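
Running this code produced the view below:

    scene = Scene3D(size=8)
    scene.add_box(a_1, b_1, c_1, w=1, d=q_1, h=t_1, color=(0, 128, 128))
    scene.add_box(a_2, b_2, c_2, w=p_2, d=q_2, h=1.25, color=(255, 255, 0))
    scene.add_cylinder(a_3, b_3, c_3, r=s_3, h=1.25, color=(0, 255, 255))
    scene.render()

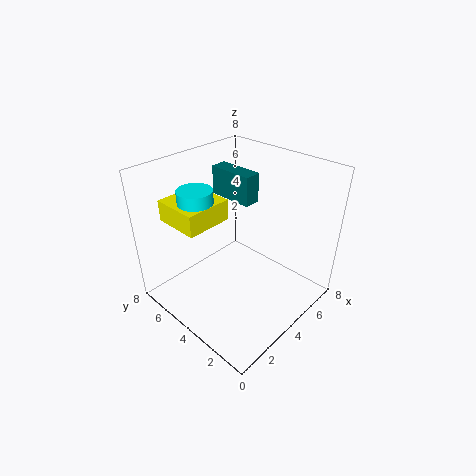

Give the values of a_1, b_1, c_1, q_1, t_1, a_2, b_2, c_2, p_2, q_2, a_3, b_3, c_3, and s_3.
a_1 = 5.25, b_1 = 4.5, c_1 = 5.25, q_1 = 2.75, t_1 = 1.75, a_2 = 1.75, b_2 = 5.25, c_2 = 4.5, p_2 = 2.75, q_2 = 2.75, a_3 = 3, b_3 = 6.25, c_3 = 5.25, s_3 = 1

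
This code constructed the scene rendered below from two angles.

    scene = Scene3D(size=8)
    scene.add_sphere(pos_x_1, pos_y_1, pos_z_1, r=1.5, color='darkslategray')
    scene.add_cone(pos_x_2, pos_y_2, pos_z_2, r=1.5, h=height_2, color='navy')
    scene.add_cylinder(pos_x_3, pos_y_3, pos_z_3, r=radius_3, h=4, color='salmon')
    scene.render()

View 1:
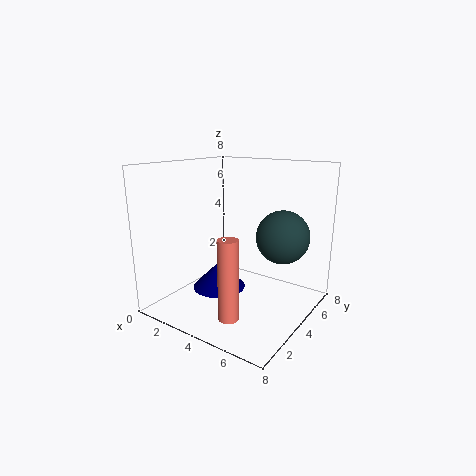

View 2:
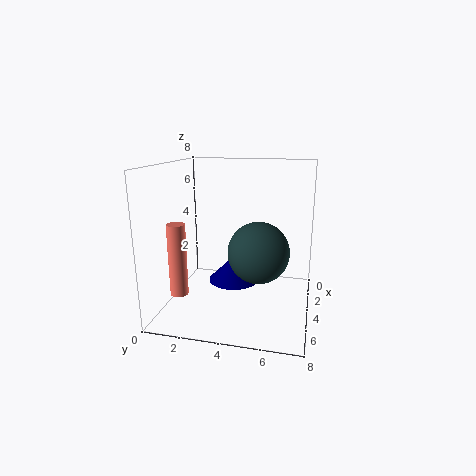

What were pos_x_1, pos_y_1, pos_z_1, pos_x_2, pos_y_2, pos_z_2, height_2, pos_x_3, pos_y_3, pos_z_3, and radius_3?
pos_x_1 = 6; pos_y_1 = 5.5; pos_z_1 = 4; pos_x_2 = 3; pos_y_2 = 3.5; pos_z_2 = 1; height_2 = 1.5; pos_x_3 = 5.5; pos_y_3 = 1; pos_z_3 = 1; radius_3 = 0.5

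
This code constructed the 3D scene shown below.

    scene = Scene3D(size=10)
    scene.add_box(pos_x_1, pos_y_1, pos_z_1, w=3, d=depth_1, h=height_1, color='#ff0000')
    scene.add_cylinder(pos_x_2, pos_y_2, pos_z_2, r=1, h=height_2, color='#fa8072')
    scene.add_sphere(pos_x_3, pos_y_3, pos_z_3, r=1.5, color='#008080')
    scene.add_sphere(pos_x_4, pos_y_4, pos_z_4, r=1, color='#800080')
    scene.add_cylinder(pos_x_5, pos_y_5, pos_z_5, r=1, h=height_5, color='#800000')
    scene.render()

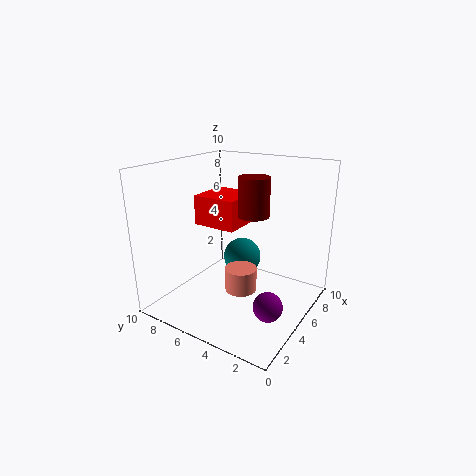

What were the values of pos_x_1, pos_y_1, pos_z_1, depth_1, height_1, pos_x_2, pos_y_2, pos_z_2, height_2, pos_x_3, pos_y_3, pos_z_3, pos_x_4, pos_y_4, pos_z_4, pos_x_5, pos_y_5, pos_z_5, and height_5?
pos_x_1 = 3.5, pos_y_1 = 4.5, pos_z_1 = 6, depth_1 = 3, height_1 = 2, pos_x_2 = 3, pos_y_2 = 3.5, pos_z_2 = 2.5, height_2 = 1.5, pos_x_3 = 8, pos_y_3 = 6.5, pos_z_3 = 2, pos_x_4 = 4, pos_y_4 = 2, pos_z_4 = 1, pos_x_5 = 4.5, pos_y_5 = 3.5, pos_z_5 = 7, height_5 = 2.5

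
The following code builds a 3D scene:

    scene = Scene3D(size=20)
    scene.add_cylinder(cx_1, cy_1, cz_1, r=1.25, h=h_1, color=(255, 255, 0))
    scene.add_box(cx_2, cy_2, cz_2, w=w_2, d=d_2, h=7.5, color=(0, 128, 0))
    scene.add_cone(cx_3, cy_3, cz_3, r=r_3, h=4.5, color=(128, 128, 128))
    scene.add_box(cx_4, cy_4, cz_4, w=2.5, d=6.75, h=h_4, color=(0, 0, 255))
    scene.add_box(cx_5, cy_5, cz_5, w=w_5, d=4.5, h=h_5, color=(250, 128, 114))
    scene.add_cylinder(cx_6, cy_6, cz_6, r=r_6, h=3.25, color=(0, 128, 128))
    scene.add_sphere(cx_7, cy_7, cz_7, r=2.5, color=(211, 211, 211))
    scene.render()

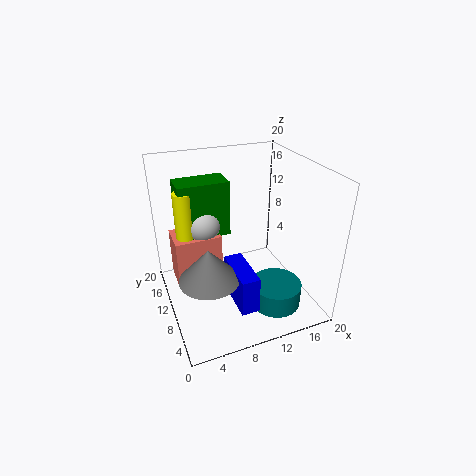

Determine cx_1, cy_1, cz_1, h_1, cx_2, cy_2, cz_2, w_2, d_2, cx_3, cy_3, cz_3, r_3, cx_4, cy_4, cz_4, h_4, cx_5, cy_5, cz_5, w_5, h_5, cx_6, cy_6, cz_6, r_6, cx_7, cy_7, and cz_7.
cx_1 = 3, cy_1 = 11.25, cz_1 = 8.5, h_1 = 8.75, cx_2 = 2.25, cy_2 = 10.25, cz_2 = 10.75, w_2 = 6.75, d_2 = 3.75, cx_3 = 4.75, cy_3 = 7, cz_3 = 6.5, r_3 = 4, cx_4 = 8, cy_4 = 3.5, cz_4 = 2, h_4 = 5.25, cx_5 = 1.25, cy_5 = 9.5, cz_5 = 4, w_5 = 6.25, h_5 = 7, cx_6 = 14, cy_6 = 5.5, cz_6 = 1, r_6 = 3.5, cx_7 = 5.5, cy_7 = 11.75, cz_7 = 12.25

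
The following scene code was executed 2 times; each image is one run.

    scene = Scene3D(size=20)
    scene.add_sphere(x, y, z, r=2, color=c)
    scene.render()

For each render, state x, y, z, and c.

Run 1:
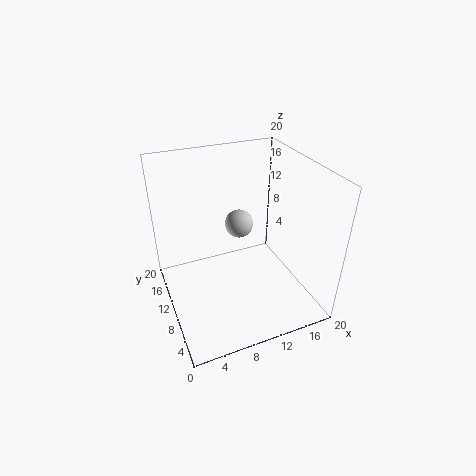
x = 11, y = 12, z = 11, c = 'lightgray'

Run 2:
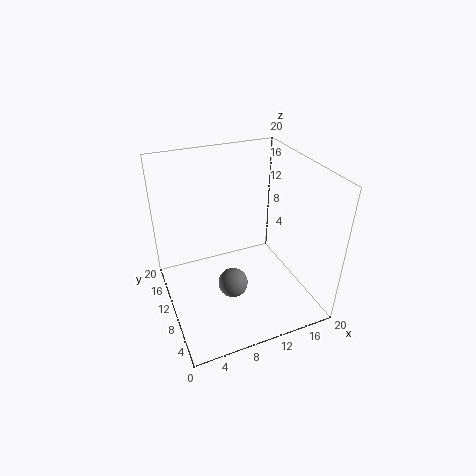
x = 8, y = 7, z = 5, c = 'gray'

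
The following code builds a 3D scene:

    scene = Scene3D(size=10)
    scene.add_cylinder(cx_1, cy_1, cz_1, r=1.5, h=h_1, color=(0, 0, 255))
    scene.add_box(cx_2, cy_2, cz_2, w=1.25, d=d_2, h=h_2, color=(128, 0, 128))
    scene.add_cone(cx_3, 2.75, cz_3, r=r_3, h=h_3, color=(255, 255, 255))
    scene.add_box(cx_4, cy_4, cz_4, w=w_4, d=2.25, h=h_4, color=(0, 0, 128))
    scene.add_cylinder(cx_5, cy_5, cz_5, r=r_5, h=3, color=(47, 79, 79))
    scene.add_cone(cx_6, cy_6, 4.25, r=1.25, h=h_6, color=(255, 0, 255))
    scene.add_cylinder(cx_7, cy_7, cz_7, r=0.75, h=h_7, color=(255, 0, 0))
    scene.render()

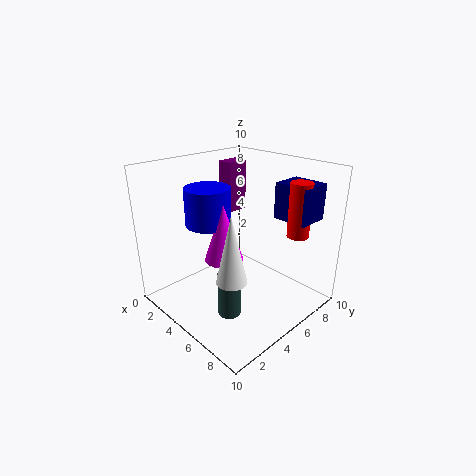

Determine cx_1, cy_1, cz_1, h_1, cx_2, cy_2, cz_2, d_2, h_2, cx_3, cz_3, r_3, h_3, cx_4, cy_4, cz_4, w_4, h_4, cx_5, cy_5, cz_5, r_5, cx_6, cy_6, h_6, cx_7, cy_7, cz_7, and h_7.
cx_1 = 4
cy_1 = 3.25
cz_1 = 6.25
h_1 = 2.5
cx_2 = 0.25
cy_2 = 7.5
cz_2 = 5.25
d_2 = 1.75
h_2 = 4
cx_3 = 6.75
cz_3 = 3.25
r_3 = 1
h_3 = 4.5
cx_4 = 6.25
cy_4 = 7.25
cz_4 = 6.25
w_4 = 2.5
h_4 = 2.5
cx_5 = 6.5
cy_5 = 2.75
cz_5 = 0.75
r_5 = 0.75
cx_6 = 5.5
cy_6 = 3.25
h_6 = 3.75
cx_7 = 8
cy_7 = 7.75
cz_7 = 5.25
h_7 = 3.75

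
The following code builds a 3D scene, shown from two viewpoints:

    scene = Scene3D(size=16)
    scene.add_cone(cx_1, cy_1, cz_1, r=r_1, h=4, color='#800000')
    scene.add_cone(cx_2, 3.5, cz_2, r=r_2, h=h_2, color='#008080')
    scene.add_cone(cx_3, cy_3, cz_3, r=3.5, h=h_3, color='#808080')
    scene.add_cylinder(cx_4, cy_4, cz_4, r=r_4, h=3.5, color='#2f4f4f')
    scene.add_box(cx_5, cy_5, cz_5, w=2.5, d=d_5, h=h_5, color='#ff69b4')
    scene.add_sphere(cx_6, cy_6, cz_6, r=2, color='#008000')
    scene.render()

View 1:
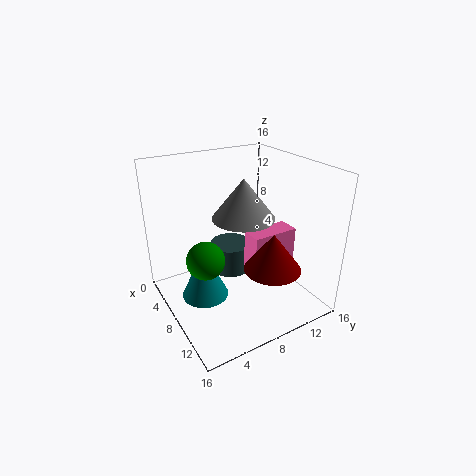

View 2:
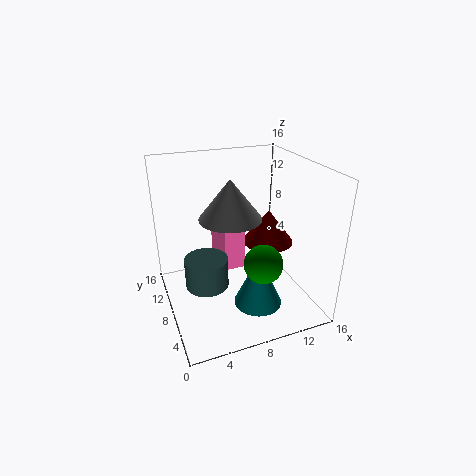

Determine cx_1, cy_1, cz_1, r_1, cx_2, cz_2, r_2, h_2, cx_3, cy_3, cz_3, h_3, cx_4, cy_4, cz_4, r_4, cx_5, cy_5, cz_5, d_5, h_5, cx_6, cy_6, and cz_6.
cx_1 = 12.5; cy_1 = 9.5; cz_1 = 6; r_1 = 3; cx_2 = 8.5; cz_2 = 2.5; r_2 = 2.5; h_2 = 5.5; cx_3 = 7.5; cy_3 = 9; cz_3 = 10; h_3 = 4.5; cx_4 = 4.5; cy_4 = 9; cz_4 = 2; r_4 = 2.5; cx_5 = 7; cy_5 = 9.5; cz_5 = 3; d_5 = 5.5; h_5 = 5; cx_6 = 9; cy_6 = 3.5; cz_6 = 7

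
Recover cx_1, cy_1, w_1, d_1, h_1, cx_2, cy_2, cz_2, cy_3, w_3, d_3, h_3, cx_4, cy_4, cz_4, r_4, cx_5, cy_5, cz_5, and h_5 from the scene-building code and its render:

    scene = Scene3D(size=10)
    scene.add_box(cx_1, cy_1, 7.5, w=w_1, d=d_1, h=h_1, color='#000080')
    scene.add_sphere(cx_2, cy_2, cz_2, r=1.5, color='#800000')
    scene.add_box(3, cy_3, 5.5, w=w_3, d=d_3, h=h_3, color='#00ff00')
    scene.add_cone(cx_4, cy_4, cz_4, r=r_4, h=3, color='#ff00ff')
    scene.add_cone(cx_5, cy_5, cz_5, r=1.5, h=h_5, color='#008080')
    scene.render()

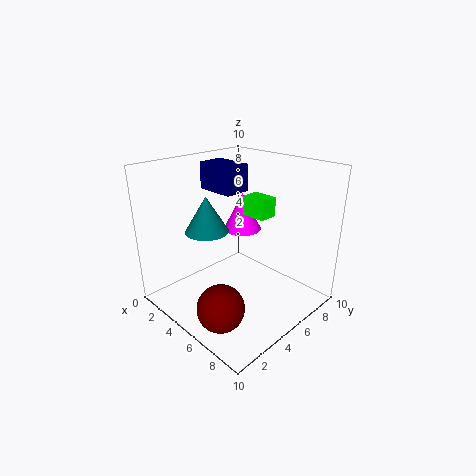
cx_1 = 0.5
cy_1 = 5.5
w_1 = 3
d_1 = 2
h_1 = 2
cx_2 = 7
cy_2 = 1.5
cz_2 = 2
cy_3 = 7.5
w_3 = 2
d_3 = 1.5
h_3 = 1.5
cx_4 = 2.5
cy_4 = 8
cz_4 = 4
r_4 = 1.5
cx_5 = 3.5
cy_5 = 3.5
cz_5 = 5.5
h_5 = 2.5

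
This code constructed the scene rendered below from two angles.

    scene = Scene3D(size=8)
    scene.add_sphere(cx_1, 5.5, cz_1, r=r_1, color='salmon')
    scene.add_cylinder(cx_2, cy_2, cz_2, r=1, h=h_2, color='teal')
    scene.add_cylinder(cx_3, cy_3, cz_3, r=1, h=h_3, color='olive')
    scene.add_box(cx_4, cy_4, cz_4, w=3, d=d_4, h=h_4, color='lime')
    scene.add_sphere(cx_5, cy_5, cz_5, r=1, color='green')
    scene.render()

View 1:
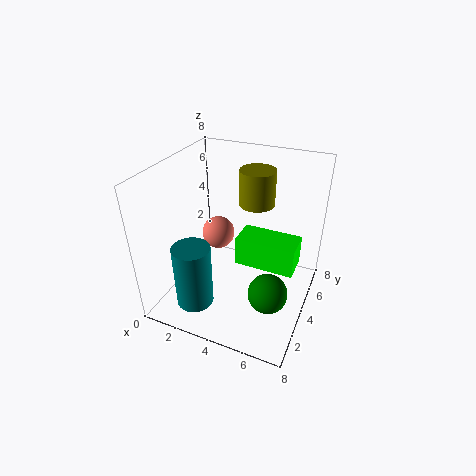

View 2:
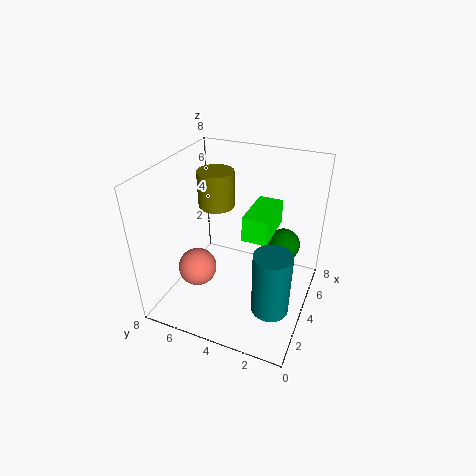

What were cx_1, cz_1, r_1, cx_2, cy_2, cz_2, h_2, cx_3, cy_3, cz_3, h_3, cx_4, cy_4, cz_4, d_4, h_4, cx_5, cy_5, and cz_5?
cx_1 = 2, cz_1 = 3, r_1 = 1, cx_2 = 2.5, cy_2 = 1.5, cz_2 = 1, h_2 = 3.5, cx_3 = 4.5, cy_3 = 5.5, cz_3 = 5.5, h_3 = 2, cx_4 = 4.5, cy_4 = 2.5, cz_4 = 3.5, d_4 = 1.5, h_4 = 1.5, cx_5 = 6.5, cy_5 = 2, cz_5 = 2.5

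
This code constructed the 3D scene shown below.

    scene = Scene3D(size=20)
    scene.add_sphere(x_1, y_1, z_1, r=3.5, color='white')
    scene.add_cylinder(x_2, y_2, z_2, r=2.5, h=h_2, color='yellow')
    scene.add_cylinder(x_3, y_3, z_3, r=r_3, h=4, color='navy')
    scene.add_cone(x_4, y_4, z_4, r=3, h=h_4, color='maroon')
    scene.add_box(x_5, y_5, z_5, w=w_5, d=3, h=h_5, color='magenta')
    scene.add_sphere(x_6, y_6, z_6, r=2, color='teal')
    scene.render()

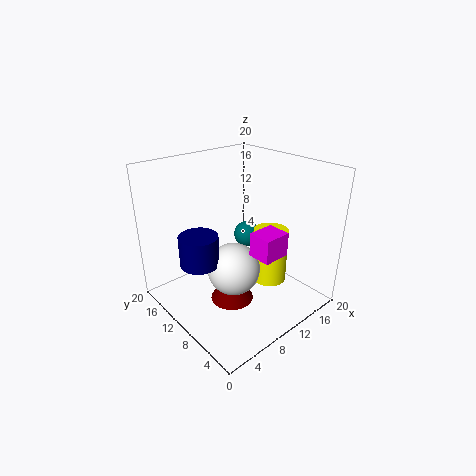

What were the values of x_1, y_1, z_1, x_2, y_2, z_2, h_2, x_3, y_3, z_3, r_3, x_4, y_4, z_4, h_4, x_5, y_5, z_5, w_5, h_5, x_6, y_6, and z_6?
x_1 = 7.5
y_1 = 8
z_1 = 7
x_2 = 14.5
y_2 = 8
z_2 = 2.5
h_2 = 8
x_3 = 3.5
y_3 = 10
z_3 = 8.5
r_3 = 2.5
x_4 = 8
y_4 = 9
z_4 = 1.5
h_4 = 4
x_5 = 7.5
y_5 = 2
z_5 = 10.5
w_5 = 3.5
h_5 = 3
x_6 = 14.5
y_6 = 13
z_6 = 8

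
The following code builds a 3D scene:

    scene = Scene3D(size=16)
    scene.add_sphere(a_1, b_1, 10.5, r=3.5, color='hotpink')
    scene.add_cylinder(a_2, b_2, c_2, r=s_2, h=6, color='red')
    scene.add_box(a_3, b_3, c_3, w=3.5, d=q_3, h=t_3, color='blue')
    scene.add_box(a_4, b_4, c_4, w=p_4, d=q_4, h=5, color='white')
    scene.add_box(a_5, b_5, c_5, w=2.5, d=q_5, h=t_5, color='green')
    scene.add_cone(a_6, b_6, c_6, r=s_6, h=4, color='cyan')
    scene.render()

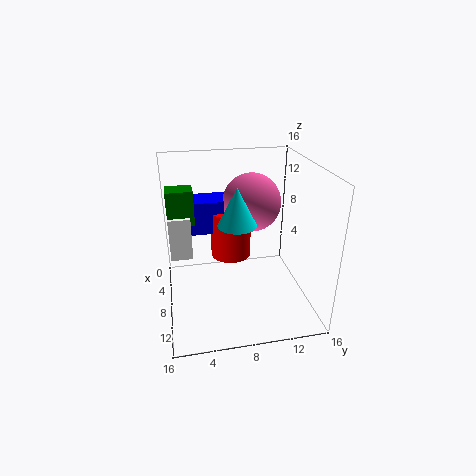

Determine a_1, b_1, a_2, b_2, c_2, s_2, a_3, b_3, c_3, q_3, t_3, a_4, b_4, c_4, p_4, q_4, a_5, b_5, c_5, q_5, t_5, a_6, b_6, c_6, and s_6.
a_1 = 4
b_1 = 10.5
a_2 = 3.5
b_2 = 8
c_2 = 3.5
s_2 = 2.5
a_3 = 1
b_3 = 3
c_3 = 7
q_3 = 5
t_3 = 4
a_4 = 3.5
b_4 = 0.5
c_4 = 5
p_4 = 3
q_4 = 2.5
a_5 = 3.5
b_5 = 0.5
c_5 = 9
q_5 = 3
t_5 = 4
a_6 = 10
b_6 = 7.5
c_6 = 10.5
s_6 = 2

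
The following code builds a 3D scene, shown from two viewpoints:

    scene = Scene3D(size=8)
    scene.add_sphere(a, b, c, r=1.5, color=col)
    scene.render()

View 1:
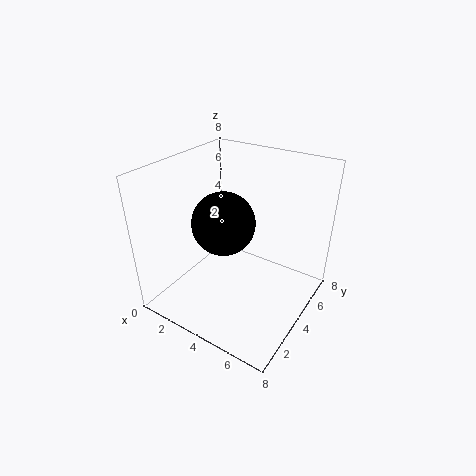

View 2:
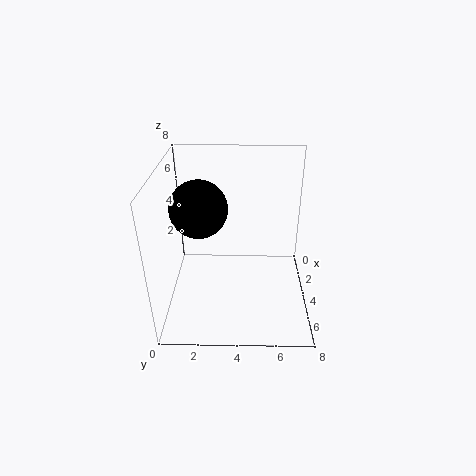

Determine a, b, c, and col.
a = 4.5, b = 2, c = 6, col = 'black'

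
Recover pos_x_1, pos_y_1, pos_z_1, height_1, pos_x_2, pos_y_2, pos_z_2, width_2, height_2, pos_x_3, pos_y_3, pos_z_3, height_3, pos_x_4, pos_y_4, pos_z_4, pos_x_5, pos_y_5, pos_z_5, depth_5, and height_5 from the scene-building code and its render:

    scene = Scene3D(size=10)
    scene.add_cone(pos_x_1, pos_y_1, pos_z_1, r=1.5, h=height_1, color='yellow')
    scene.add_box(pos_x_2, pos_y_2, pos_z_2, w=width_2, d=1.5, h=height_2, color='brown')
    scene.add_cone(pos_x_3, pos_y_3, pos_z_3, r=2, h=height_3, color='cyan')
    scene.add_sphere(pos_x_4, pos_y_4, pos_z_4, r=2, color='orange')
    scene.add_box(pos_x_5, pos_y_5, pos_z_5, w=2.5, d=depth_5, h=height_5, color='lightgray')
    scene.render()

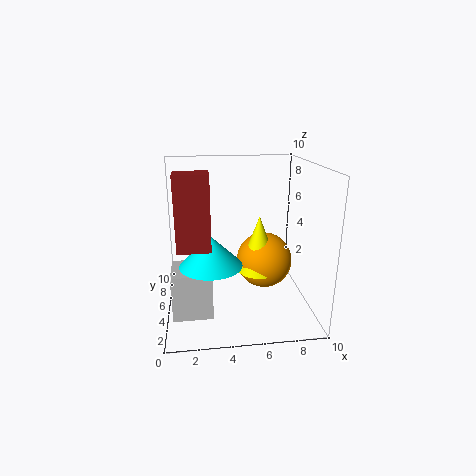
pos_x_1 = 6.5; pos_y_1 = 5; pos_z_1 = 2.5; height_1 = 4; pos_x_2 = 1; pos_y_2 = 1.5; pos_z_2 = 5.5; width_2 = 2; height_2 = 4.5; pos_x_3 = 3; pos_y_3 = 3; pos_z_3 = 4; height_3 = 2; pos_x_4 = 7; pos_y_4 = 5.5; pos_z_4 = 3; pos_x_5 = 0.5; pos_y_5 = 1.5; pos_z_5 = 1; depth_5 = 2.5; height_5 = 3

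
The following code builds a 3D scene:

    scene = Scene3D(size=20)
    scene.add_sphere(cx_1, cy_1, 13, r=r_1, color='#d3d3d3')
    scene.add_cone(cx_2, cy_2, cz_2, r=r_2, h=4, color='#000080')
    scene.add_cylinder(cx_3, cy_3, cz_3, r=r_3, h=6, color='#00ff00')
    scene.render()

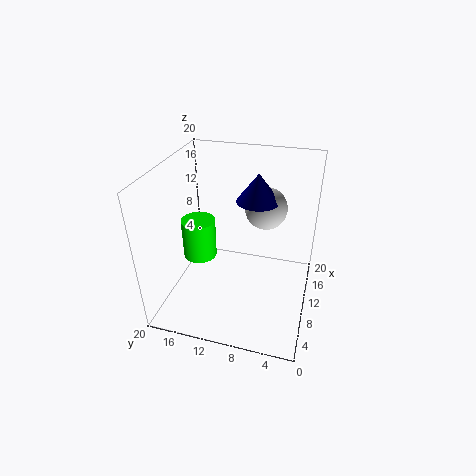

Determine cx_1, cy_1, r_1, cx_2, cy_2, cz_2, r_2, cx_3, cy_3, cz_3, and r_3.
cx_1 = 14; cy_1 = 7; r_1 = 3; cx_2 = 13; cy_2 = 8; cz_2 = 14.5; r_2 = 3; cx_3 = 11.5; cy_3 = 16.5; cz_3 = 5; r_3 = 2.5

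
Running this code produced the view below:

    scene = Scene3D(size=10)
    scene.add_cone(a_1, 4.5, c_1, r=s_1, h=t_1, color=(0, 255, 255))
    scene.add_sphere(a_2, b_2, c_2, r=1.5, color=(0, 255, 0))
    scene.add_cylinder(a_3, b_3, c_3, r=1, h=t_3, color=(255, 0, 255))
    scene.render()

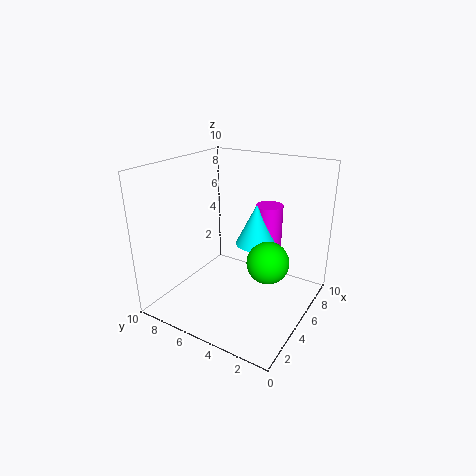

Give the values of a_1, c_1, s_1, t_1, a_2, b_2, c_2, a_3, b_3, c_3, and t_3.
a_1 = 6.75, c_1 = 4, s_1 = 1.5, t_1 = 3, a_2 = 5.75, b_2 = 3, c_2 = 3.25, a_3 = 7.75, b_3 = 4, c_3 = 2.5, t_3 = 4.25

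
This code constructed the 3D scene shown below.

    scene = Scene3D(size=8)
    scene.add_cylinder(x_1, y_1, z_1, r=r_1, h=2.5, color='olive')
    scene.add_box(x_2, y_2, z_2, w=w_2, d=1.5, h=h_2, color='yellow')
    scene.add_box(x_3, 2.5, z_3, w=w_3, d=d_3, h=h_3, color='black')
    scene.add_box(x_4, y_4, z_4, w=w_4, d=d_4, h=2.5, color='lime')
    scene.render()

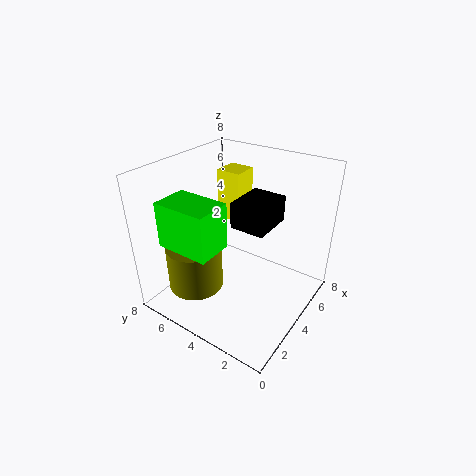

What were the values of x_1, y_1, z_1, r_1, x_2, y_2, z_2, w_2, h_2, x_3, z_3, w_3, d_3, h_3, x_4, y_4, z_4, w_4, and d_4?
x_1 = 2; y_1 = 5.5; z_1 = 1.5; r_1 = 1.5; x_2 = 5.5; y_2 = 5; z_2 = 4; w_2 = 1.5; h_2 = 3; x_3 = 4; z_3 = 4.5; w_3 = 2.5; d_3 = 2; h_3 = 1.5; x_4 = 1; y_4 = 4; z_4 = 4; w_4 = 2; d_4 = 3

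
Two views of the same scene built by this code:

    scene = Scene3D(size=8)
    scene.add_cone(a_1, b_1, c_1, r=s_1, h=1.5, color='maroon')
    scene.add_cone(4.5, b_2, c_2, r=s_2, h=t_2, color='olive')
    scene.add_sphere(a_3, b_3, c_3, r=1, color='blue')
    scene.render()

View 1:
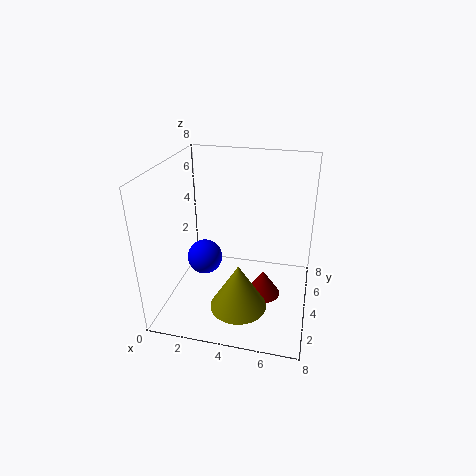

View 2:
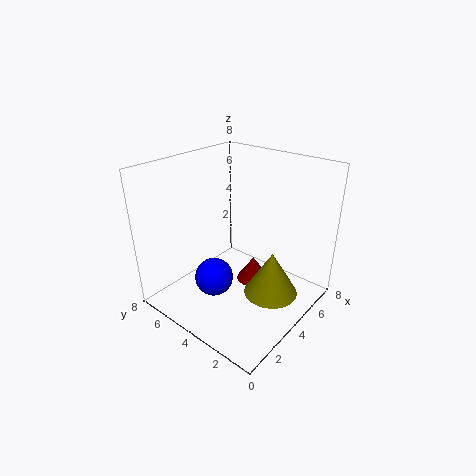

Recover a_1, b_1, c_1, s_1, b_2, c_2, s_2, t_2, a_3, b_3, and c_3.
a_1 = 5.5
b_1 = 4
c_1 = 0.5
s_1 = 1
b_2 = 2
c_2 = 1
s_2 = 1.5
t_2 = 2.5
a_3 = 2
b_3 = 4
c_3 = 2.5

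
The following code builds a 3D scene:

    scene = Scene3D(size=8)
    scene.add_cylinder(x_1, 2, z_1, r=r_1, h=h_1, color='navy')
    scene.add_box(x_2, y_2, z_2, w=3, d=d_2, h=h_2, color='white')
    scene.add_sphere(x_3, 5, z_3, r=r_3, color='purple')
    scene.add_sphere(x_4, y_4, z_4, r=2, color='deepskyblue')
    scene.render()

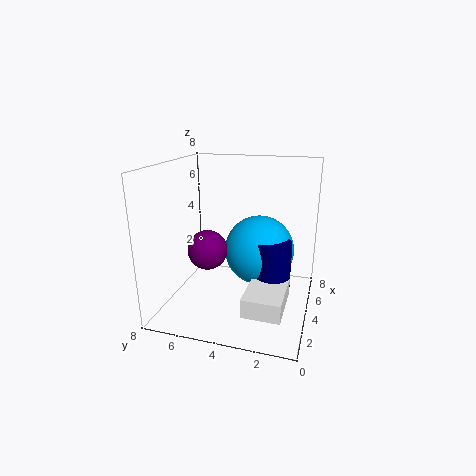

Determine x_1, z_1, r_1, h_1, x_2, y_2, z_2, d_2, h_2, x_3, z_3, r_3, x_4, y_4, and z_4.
x_1 = 4, z_1 = 1, r_1 = 1, h_1 = 3, x_2 = 1, y_2 = 1, z_2 = 1, d_2 = 2, h_2 = 1, x_3 = 2, z_3 = 4, r_3 = 1, x_4 = 5, y_4 = 3, z_4 = 3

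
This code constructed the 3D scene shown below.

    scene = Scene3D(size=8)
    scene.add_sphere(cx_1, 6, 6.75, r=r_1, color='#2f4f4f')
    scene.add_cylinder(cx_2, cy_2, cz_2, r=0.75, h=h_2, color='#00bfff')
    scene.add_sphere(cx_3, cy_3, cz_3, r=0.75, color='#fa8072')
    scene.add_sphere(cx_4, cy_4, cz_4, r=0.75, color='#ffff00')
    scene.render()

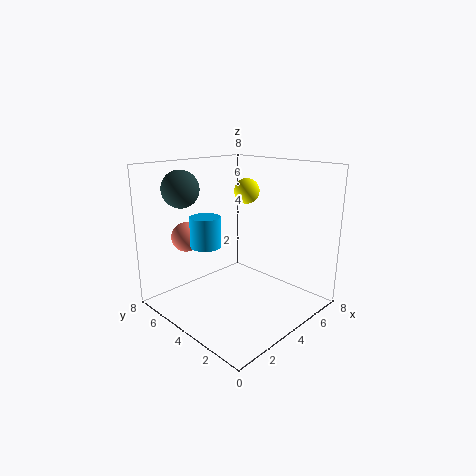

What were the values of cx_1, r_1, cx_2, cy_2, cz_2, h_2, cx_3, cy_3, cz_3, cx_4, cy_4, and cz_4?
cx_1 = 1.75; r_1 = 1; cx_2 = 1.5; cy_2 = 3.75; cz_2 = 4.25; h_2 = 1.5; cx_3 = 1.25; cy_3 = 5; cz_3 = 4.5; cx_4 = 5.75; cy_4 = 5; cz_4 = 6.25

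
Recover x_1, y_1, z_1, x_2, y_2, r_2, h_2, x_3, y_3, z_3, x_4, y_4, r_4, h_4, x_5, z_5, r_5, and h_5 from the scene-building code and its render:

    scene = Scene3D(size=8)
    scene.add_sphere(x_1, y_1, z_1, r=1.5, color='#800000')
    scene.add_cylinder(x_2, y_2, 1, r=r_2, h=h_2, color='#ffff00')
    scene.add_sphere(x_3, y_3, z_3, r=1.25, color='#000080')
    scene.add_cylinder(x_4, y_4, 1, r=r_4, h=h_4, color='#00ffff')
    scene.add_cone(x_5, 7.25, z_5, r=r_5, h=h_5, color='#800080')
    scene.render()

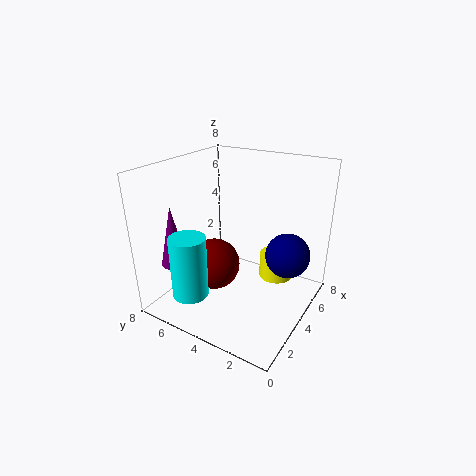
x_1 = 3.75
y_1 = 5.5
z_1 = 2
x_2 = 6
y_2 = 2.5
r_2 = 1
h_2 = 1.5
x_3 = 5.25
y_3 = 1.5
z_3 = 3
x_4 = 1.75
y_4 = 5.75
r_4 = 1
h_4 = 3.5
x_5 = 2.25
z_5 = 2.25
r_5 = 0.75
h_5 = 3.5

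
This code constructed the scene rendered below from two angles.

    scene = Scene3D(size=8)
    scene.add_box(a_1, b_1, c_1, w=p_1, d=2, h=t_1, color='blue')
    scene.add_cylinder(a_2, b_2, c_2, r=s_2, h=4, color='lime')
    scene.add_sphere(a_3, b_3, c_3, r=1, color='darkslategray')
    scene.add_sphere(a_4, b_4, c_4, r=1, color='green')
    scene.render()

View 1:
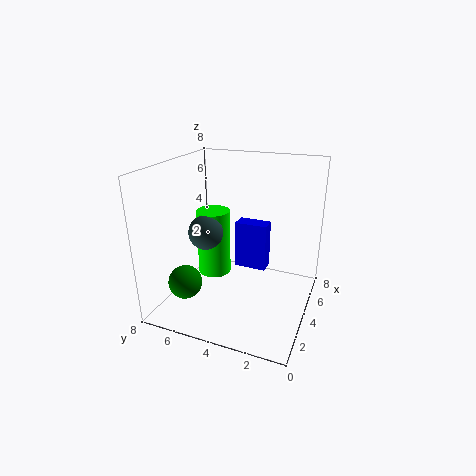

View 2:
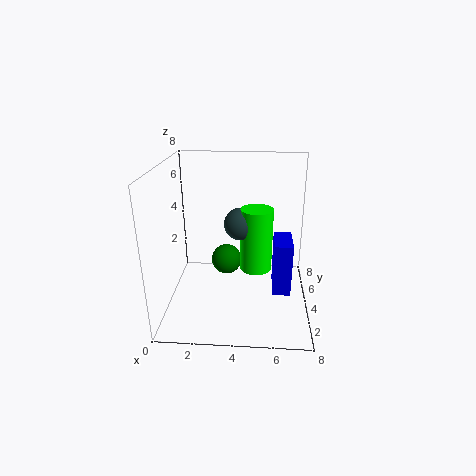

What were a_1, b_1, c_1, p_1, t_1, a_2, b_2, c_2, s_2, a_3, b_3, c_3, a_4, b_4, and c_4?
a_1 = 6; b_1 = 3; c_1 = 1; p_1 = 1; t_1 = 3; a_2 = 5; b_2 = 6; c_2 = 1; s_2 = 1; a_3 = 4; b_3 = 6; c_3 = 4; a_4 = 3; b_4 = 7; c_4 = 1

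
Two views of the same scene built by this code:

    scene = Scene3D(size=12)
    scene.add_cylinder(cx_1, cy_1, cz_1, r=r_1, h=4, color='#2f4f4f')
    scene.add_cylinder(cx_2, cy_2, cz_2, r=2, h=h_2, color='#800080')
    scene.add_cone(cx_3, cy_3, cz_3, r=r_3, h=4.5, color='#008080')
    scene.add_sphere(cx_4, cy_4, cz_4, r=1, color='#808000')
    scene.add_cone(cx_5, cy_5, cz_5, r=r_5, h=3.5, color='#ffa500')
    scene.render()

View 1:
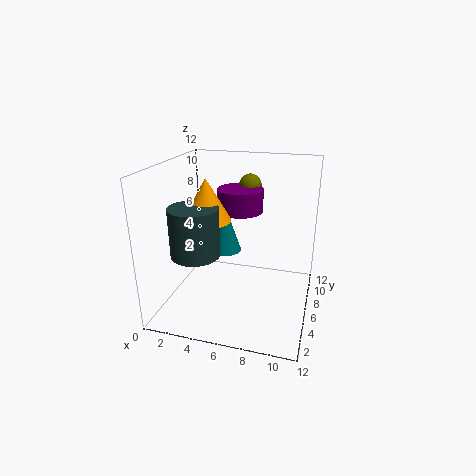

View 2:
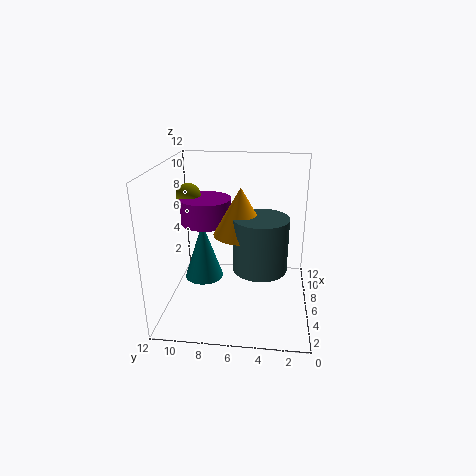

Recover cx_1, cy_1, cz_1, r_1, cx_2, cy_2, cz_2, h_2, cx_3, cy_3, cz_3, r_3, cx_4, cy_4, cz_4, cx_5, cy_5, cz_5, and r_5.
cx_1 = 3, cy_1 = 4, cz_1 = 5, r_1 = 2, cx_2 = 5.5, cy_2 = 8.5, cz_2 = 7.5, h_2 = 2, cx_3 = 4, cy_3 = 8.5, cz_3 = 3.5, r_3 = 1.5, cx_4 = 6, cy_4 = 10, cz_4 = 9.5, cx_5 = 3.5, cy_5 = 5.5, cz_5 = 7.5, r_5 = 2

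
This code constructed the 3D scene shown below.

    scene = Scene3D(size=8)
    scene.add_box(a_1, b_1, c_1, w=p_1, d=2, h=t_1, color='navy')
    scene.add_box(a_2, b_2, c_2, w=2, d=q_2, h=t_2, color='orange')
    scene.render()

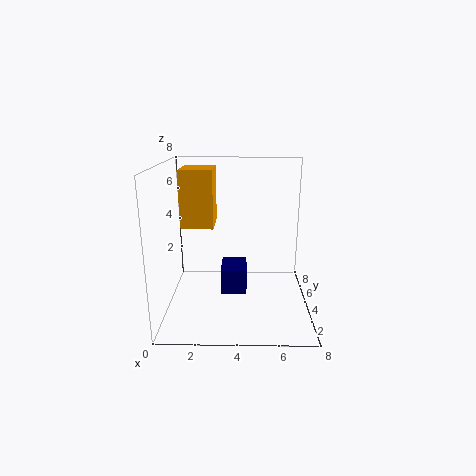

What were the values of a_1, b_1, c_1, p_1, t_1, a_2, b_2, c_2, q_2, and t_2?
a_1 = 3
b_1 = 4
c_1 = 0.5
p_1 = 1.5
t_1 = 1.5
a_2 = 0.5
b_2 = 5.5
c_2 = 4
q_2 = 2.5
t_2 = 3.5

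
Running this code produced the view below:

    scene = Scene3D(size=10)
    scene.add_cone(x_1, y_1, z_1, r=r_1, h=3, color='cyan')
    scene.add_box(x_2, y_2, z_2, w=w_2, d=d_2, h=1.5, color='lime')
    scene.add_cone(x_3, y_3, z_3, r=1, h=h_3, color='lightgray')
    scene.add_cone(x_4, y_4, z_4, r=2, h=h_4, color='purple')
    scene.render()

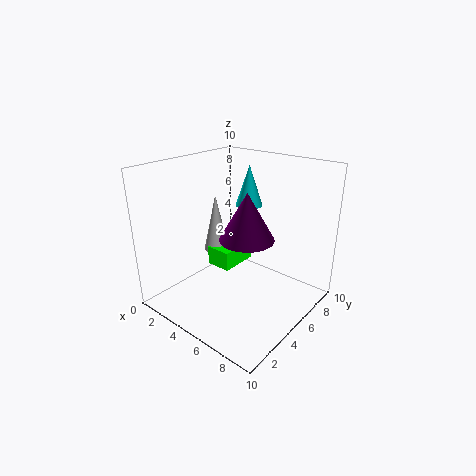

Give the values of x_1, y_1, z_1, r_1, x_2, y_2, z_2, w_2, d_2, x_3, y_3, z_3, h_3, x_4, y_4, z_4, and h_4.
x_1 = 4
y_1 = 7.5
z_1 = 6.5
r_1 = 1
x_2 = 1.5
y_2 = 5.5
z_2 = 1.5
w_2 = 2
d_2 = 3
x_3 = 1.5
y_3 = 6.5
z_3 = 2.5
h_3 = 4.5
x_4 = 5
y_4 = 6
z_4 = 4.5
h_4 = 3.5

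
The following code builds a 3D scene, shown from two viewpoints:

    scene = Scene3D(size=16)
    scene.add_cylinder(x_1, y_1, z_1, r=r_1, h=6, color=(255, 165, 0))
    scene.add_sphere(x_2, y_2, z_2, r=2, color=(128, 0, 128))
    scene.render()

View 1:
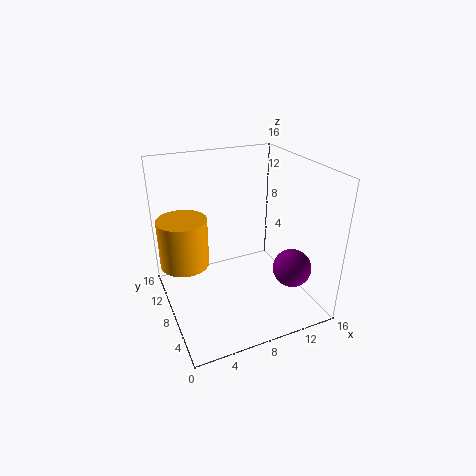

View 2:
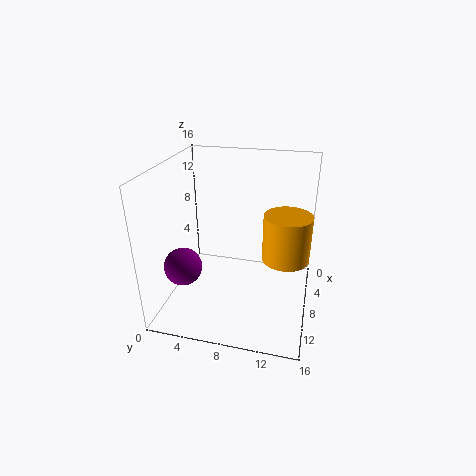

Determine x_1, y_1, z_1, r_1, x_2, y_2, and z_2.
x_1 = 3
y_1 = 13
z_1 = 3
r_1 = 3
x_2 = 12
y_2 = 3
z_2 = 6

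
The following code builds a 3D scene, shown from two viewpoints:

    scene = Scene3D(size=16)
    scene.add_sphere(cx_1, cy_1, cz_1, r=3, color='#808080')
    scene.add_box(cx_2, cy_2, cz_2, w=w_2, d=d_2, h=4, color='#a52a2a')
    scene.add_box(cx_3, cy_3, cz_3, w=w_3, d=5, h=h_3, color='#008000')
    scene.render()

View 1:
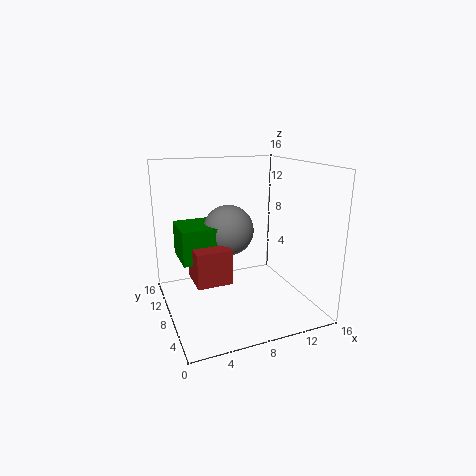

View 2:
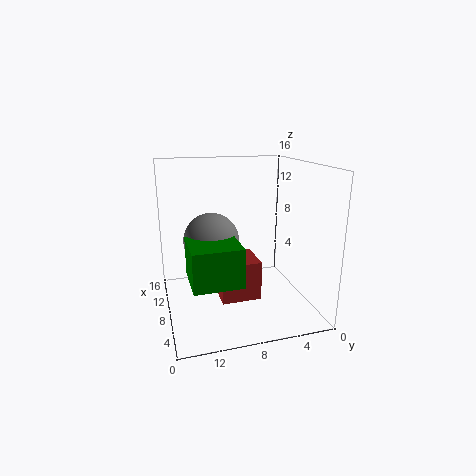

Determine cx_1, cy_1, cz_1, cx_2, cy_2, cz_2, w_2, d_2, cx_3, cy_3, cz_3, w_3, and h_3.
cx_1 = 8, cy_1 = 11, cz_1 = 8, cx_2 = 3, cy_2 = 7, cz_2 = 3, w_2 = 4, d_2 = 4, cx_3 = 2, cy_3 = 9, cz_3 = 5, w_3 = 5, h_3 = 4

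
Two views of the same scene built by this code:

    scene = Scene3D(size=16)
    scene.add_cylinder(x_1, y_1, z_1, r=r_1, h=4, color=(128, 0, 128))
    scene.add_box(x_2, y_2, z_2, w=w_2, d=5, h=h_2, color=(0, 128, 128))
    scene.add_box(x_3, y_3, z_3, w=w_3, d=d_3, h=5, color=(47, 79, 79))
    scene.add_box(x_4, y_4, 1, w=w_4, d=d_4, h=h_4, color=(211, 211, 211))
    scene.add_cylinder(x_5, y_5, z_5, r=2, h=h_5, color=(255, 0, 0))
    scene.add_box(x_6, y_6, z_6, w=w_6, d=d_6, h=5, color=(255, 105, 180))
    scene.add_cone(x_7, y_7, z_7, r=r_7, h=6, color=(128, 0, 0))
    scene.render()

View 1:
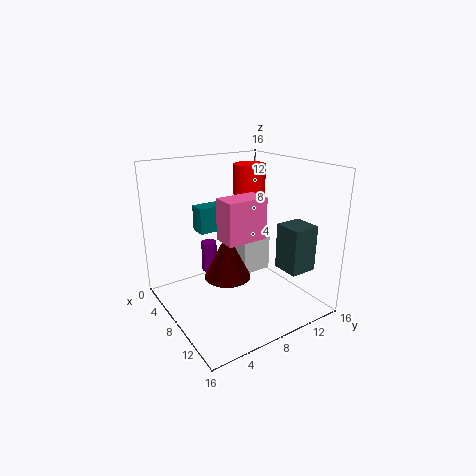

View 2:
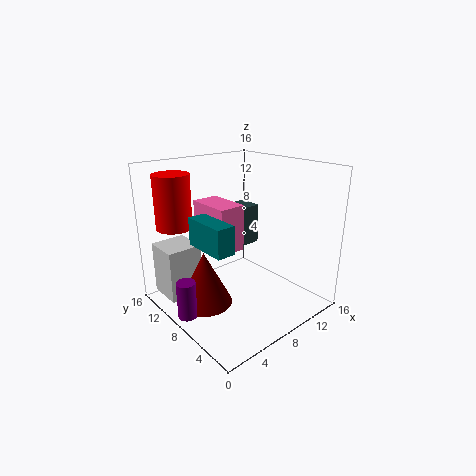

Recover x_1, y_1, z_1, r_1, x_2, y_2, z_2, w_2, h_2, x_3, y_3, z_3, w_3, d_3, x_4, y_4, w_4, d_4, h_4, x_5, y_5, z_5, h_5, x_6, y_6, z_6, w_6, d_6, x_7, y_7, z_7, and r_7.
x_1 = 1; y_1 = 8; z_1 = 1; r_1 = 1; x_2 = 3; y_2 = 5; z_2 = 8; w_2 = 2; h_2 = 3; x_3 = 11; y_3 = 11; z_3 = 5; w_3 = 3; d_3 = 3; x_4 = 1; y_4 = 11; w_4 = 4; d_4 = 4; h_4 = 6; x_5 = 3; y_5 = 13; z_5 = 9; h_5 = 6; x_6 = 5; y_6 = 7; z_6 = 7; w_6 = 3; d_6 = 5; x_7 = 4; y_7 = 9; z_7 = 1; r_7 = 3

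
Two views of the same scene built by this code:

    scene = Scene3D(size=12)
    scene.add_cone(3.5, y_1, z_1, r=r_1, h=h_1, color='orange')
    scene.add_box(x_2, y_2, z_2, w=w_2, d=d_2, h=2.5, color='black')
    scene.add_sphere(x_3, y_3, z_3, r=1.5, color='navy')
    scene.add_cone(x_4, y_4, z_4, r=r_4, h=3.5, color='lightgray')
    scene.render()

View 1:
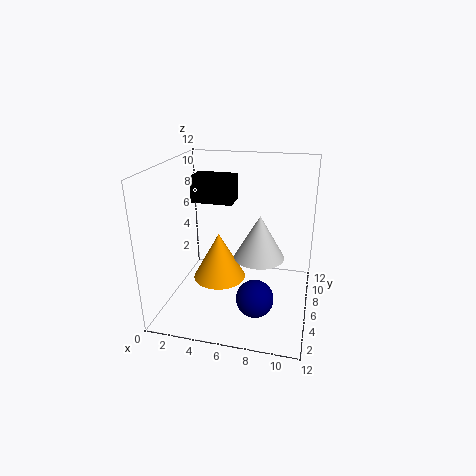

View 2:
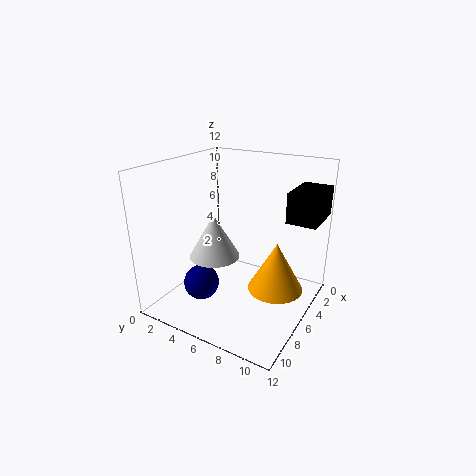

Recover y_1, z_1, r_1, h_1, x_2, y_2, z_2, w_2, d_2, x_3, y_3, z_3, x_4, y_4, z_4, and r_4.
y_1 = 8.5
z_1 = 0.5
r_1 = 2.5
h_1 = 4.5
x_2 = 0.5
y_2 = 9.5
z_2 = 7.5
w_2 = 4
d_2 = 2.5
x_3 = 8
y_3 = 3.5
z_3 = 2
x_4 = 8
y_4 = 5
z_4 = 5
r_4 = 2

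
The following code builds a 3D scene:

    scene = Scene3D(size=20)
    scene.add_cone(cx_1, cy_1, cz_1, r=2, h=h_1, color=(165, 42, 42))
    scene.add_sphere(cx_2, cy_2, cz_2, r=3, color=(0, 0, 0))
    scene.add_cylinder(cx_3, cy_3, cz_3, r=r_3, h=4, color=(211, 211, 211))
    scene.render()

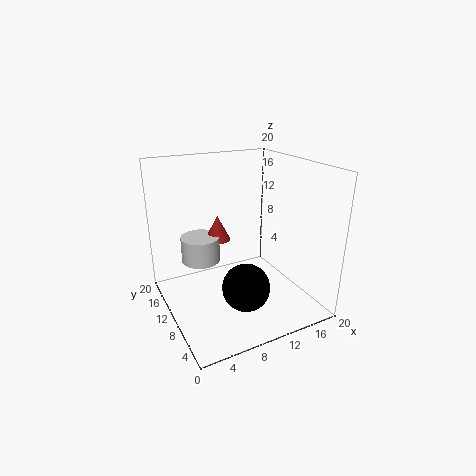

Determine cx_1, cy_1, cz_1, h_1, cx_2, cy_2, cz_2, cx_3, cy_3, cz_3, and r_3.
cx_1 = 10; cy_1 = 17; cz_1 = 7; h_1 = 4; cx_2 = 8; cy_2 = 4; cz_2 = 6; cx_3 = 7; cy_3 = 17; cz_3 = 4; r_3 = 3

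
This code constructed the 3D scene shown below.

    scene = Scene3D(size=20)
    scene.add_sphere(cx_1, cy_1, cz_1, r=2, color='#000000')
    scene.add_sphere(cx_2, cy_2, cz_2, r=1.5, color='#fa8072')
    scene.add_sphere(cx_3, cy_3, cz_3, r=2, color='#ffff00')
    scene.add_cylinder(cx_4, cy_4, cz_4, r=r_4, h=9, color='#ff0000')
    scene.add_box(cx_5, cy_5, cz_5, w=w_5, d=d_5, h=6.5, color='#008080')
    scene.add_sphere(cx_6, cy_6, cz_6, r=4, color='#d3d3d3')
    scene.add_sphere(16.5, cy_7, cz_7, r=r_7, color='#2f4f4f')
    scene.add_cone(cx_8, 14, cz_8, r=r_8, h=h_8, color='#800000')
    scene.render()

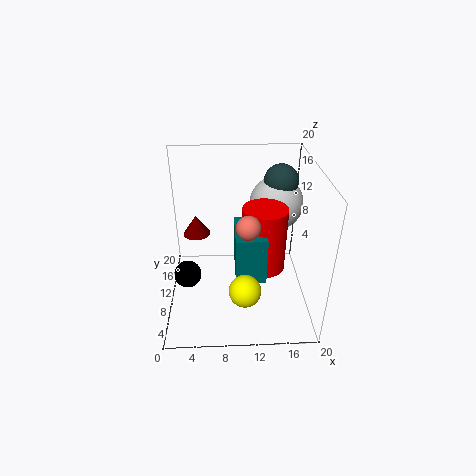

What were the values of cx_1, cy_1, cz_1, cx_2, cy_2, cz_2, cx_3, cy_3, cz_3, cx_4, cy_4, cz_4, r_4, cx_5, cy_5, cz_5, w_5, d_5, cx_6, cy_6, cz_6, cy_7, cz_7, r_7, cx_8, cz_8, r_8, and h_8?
cx_1 = 2.5; cy_1 = 10.5; cz_1 = 3.5; cx_2 = 11; cy_2 = 5; cz_2 = 14.5; cx_3 = 10.5; cy_3 = 2.5; cz_3 = 7; cx_4 = 13.5; cy_4 = 9; cz_4 = 6; r_4 = 3; cx_5 = 9.5; cy_5 = 5; cz_5 = 6; w_5 = 4; d_5 = 6.5; cx_6 = 16; cy_6 = 15.5; cz_6 = 12.5; cy_7 = 15.5; cz_7 = 16; r_7 = 2.5; cx_8 = 4; cz_8 = 8.5; r_8 = 2; h_8 = 3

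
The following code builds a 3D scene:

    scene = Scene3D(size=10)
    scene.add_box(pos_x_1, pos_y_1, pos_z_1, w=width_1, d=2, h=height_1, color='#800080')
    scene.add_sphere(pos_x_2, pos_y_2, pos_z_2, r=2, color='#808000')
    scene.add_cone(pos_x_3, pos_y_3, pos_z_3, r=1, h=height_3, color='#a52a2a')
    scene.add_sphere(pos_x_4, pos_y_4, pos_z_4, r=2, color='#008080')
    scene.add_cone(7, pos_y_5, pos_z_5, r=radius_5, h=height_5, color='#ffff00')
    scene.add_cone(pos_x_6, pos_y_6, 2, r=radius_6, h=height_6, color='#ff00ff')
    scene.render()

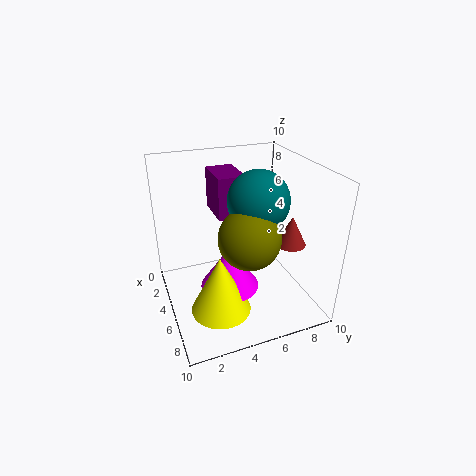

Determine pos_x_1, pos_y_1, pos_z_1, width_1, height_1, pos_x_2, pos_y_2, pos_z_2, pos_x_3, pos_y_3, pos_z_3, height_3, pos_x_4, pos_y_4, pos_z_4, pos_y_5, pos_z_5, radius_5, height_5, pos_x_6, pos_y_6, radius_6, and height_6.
pos_x_1 = 1
pos_y_1 = 4
pos_z_1 = 6
width_1 = 3
height_1 = 3
pos_x_2 = 7
pos_y_2 = 5
pos_z_2 = 6
pos_x_3 = 7
pos_y_3 = 8
pos_z_3 = 5
height_3 = 2
pos_x_4 = 6
pos_y_4 = 6
pos_z_4 = 8
pos_y_5 = 3
pos_z_5 = 1
radius_5 = 2
height_5 = 4
pos_x_6 = 6
pos_y_6 = 4
radius_6 = 2
height_6 = 3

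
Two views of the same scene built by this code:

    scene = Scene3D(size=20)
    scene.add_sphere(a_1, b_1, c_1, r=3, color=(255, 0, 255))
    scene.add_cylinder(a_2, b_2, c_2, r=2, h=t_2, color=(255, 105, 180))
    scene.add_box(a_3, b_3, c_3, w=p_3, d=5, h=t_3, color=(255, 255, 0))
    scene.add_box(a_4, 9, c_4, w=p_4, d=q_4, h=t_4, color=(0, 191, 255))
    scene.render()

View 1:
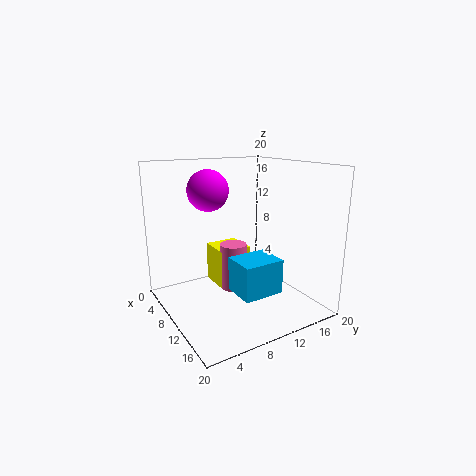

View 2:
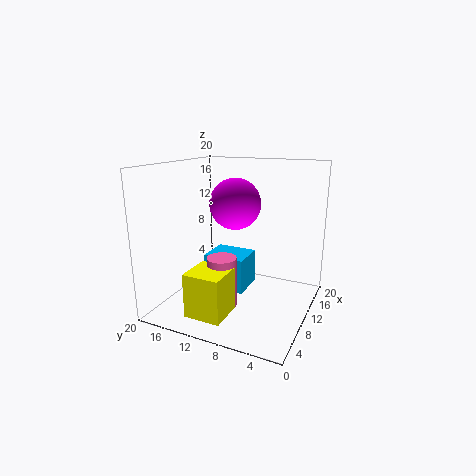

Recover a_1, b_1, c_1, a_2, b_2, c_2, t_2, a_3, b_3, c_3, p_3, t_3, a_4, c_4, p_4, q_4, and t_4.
a_1 = 5
b_1 = 8
c_1 = 16
a_2 = 7
b_2 = 11
c_2 = 1
t_2 = 7
a_3 = 2
b_3 = 9
c_3 = 1
p_3 = 5
t_3 = 6
a_4 = 9
c_4 = 2
p_4 = 5
q_4 = 6
t_4 = 5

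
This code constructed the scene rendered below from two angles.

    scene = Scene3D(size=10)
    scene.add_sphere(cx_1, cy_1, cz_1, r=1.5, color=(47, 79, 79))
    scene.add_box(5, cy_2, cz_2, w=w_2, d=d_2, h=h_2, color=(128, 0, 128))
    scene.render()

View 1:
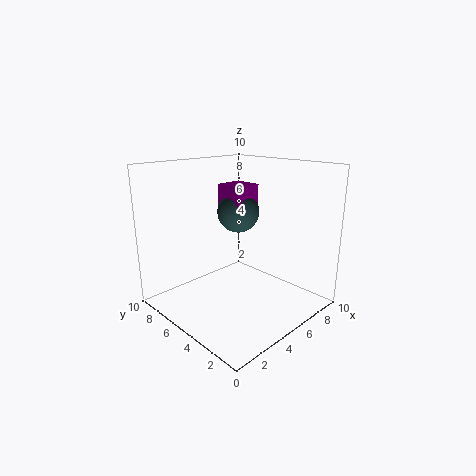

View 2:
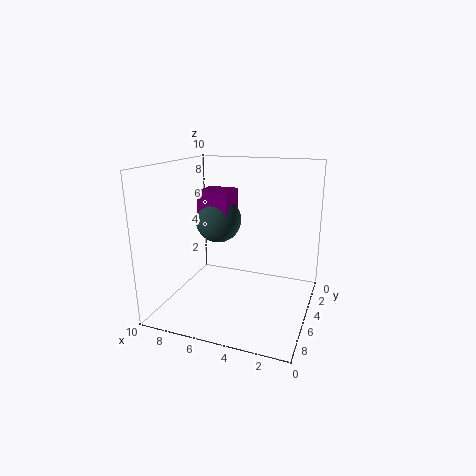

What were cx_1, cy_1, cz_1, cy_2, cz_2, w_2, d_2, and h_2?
cx_1 = 6; cy_1 = 6; cz_1 = 6.5; cy_2 = 5; cz_2 = 6; w_2 = 2; d_2 = 2; h_2 = 2.5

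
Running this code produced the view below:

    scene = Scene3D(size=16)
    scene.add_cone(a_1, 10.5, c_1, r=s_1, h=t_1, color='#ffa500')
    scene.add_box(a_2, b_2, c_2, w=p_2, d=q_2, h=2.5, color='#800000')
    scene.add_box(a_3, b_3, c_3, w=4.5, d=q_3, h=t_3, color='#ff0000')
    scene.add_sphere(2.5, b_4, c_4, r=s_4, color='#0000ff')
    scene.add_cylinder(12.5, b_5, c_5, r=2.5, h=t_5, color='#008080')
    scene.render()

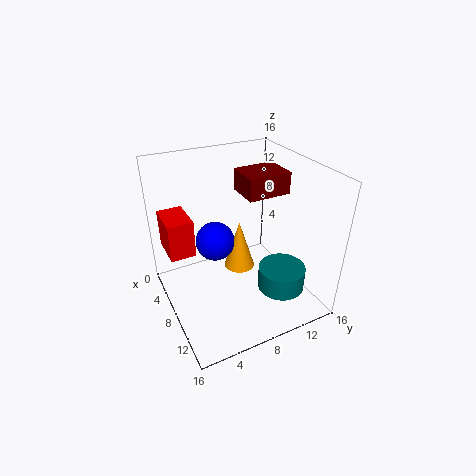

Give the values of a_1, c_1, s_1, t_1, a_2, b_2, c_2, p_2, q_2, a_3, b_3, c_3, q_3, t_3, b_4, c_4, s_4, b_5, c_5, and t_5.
a_1 = 3.5; c_1 = 0.5; s_1 = 2; t_1 = 6.5; a_2 = 4; b_2 = 9.5; c_2 = 12; p_2 = 4; q_2 = 5; a_3 = 0.5; b_3 = 1; c_3 = 5; q_3 = 3; t_3 = 4.5; b_4 = 7.5; c_4 = 4.5; s_4 = 2.5; b_5 = 11; c_5 = 3.5; t_5 = 2.5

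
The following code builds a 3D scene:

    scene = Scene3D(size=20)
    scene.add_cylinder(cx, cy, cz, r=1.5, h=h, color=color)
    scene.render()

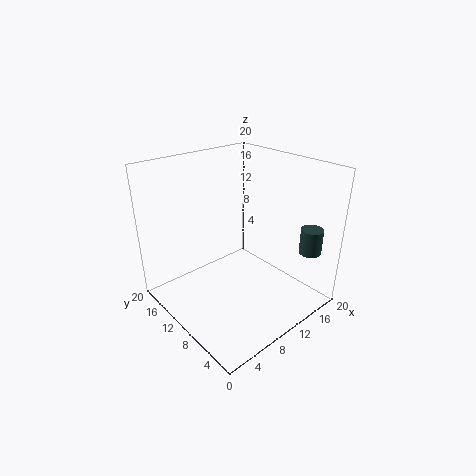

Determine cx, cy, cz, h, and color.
cx = 16.5, cy = 2.5, cz = 8.5, h = 3.5, color = 'darkslategray'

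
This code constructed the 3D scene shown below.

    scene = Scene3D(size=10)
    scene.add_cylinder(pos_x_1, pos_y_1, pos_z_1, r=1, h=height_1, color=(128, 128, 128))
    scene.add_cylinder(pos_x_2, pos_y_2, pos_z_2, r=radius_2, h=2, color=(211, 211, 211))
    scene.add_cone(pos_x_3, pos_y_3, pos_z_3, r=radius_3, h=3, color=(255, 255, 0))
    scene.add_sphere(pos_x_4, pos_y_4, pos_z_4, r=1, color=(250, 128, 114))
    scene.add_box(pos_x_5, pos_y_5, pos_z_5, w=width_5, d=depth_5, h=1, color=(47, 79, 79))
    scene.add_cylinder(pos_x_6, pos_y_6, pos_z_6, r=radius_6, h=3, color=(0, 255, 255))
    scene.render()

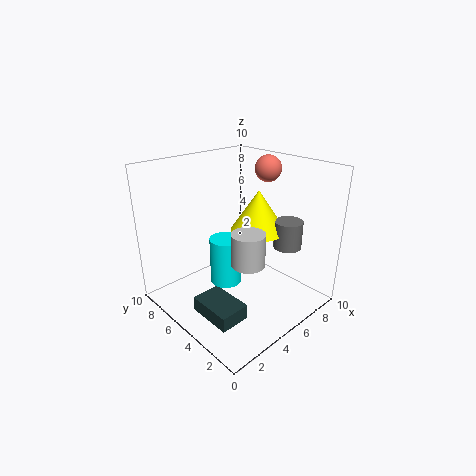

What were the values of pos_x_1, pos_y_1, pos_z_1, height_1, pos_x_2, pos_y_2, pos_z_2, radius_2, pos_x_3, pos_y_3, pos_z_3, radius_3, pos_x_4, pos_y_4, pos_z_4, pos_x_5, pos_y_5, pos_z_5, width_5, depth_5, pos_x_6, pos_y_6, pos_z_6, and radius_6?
pos_x_1 = 8, pos_y_1 = 3, pos_z_1 = 4, height_1 = 2, pos_x_2 = 3, pos_y_2 = 2, pos_z_2 = 5, radius_2 = 1, pos_x_3 = 7, pos_y_3 = 5, pos_z_3 = 5, radius_3 = 2, pos_x_4 = 9, pos_y_4 = 6, pos_z_4 = 9, pos_x_5 = 1, pos_y_5 = 2, pos_z_5 = 1, width_5 = 2, depth_5 = 3, pos_x_6 = 3, pos_y_6 = 4, pos_z_6 = 3, radius_6 = 1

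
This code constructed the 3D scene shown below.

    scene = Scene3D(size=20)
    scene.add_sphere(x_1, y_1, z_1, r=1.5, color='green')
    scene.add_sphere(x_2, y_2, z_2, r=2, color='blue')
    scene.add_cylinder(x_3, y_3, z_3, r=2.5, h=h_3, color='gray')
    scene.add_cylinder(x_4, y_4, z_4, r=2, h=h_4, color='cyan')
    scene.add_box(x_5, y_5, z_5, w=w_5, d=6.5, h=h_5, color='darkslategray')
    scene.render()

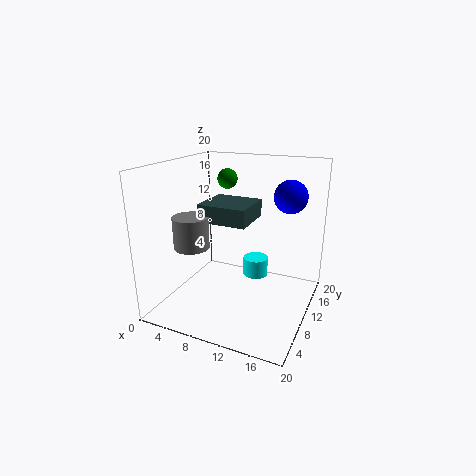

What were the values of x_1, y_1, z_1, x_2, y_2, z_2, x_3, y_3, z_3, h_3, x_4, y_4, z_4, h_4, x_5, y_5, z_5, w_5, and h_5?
x_1 = 6, y_1 = 15, z_1 = 17, x_2 = 17.5, y_2 = 8.5, z_2 = 17, x_3 = 4, y_3 = 7.5, z_3 = 8.5, h_3 = 4.5, x_4 = 10, y_4 = 17, z_4 = 1, h_4 = 3, x_5 = 4.5, y_5 = 8.5, z_5 = 12, w_5 = 7, h_5 = 2.5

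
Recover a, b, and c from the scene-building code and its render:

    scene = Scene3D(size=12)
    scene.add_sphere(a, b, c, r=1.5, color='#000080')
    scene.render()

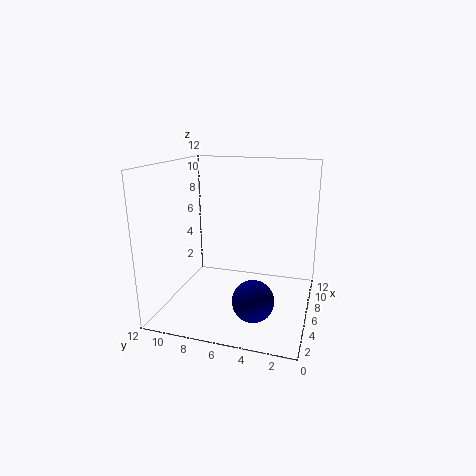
a = 1.5, b = 3.5, c = 3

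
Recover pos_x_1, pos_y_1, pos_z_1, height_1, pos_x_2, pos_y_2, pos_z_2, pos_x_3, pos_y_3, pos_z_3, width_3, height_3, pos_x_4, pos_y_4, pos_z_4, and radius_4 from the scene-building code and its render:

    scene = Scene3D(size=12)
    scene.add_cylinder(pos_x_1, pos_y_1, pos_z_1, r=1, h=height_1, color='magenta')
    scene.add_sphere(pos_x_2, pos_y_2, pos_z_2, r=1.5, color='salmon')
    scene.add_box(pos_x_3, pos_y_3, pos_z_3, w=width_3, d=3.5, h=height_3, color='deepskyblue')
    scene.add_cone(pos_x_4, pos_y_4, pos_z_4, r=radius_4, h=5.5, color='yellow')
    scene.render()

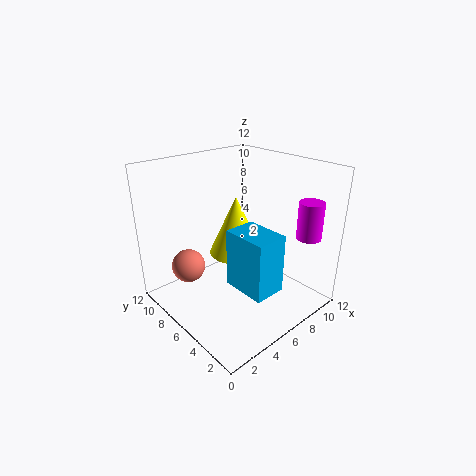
pos_x_1 = 9.5, pos_y_1 = 1.5, pos_z_1 = 6.5, height_1 = 3, pos_x_2 = 3.5, pos_y_2 = 10, pos_z_2 = 2.5, pos_x_3 = 3.5, pos_y_3 = 1, pos_z_3 = 3.5, width_3 = 2.5, height_3 = 4.5, pos_x_4 = 8, pos_y_4 = 8.5, pos_z_4 = 3, radius_4 = 2.5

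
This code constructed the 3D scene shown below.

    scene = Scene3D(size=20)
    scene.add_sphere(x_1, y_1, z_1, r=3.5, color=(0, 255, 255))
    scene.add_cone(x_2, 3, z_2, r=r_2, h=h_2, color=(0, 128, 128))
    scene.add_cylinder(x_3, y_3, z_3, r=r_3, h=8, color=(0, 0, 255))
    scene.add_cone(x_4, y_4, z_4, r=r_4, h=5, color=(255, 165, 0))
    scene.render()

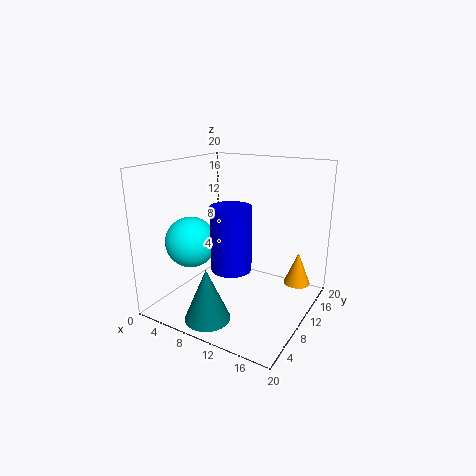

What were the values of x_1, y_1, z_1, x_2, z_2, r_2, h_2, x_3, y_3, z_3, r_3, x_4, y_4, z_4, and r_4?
x_1 = 4.5
y_1 = 6.5
z_1 = 9.5
x_2 = 9.5
z_2 = 1
r_2 = 3
h_2 = 7
x_3 = 12
y_3 = 5
z_3 = 8
r_3 = 2.5
x_4 = 16.5
y_4 = 17
z_4 = 1.5
r_4 = 2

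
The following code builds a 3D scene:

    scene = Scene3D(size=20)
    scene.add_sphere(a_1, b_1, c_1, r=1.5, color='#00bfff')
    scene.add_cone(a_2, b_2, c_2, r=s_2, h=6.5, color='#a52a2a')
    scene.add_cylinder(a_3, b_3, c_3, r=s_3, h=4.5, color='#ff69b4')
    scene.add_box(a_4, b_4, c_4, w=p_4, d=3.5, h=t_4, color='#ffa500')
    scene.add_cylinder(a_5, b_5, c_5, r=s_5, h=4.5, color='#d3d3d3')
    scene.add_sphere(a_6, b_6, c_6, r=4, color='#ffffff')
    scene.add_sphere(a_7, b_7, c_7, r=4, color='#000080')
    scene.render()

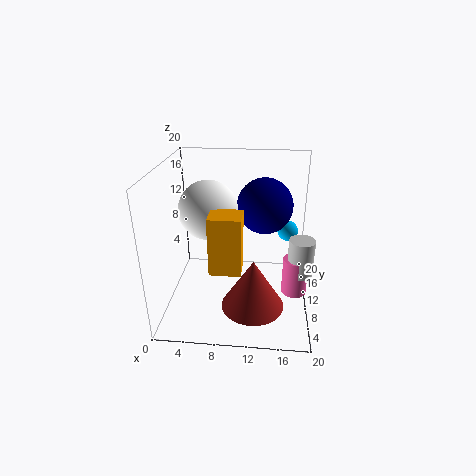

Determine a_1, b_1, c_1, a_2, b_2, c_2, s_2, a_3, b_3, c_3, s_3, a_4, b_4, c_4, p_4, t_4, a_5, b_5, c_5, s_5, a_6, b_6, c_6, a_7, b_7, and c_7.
a_1 = 17, b_1 = 14, c_1 = 9.5, a_2 = 12.5, b_2 = 4, c_2 = 3.5, s_2 = 4, a_3 = 17.5, b_3 = 3.5, c_3 = 6.5, s_3 = 1.5, a_4 = 7, b_4 = 3.5, c_4 = 8, p_4 = 4, t_4 = 7.5, a_5 = 18, b_5 = 3.5, c_5 = 9, s_5 = 1.5, a_6 = 6, b_6 = 10, c_6 = 14, a_7 = 13.5, b_7 = 13.5, c_7 = 13.5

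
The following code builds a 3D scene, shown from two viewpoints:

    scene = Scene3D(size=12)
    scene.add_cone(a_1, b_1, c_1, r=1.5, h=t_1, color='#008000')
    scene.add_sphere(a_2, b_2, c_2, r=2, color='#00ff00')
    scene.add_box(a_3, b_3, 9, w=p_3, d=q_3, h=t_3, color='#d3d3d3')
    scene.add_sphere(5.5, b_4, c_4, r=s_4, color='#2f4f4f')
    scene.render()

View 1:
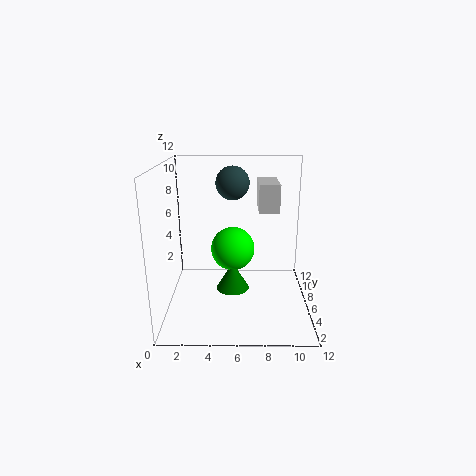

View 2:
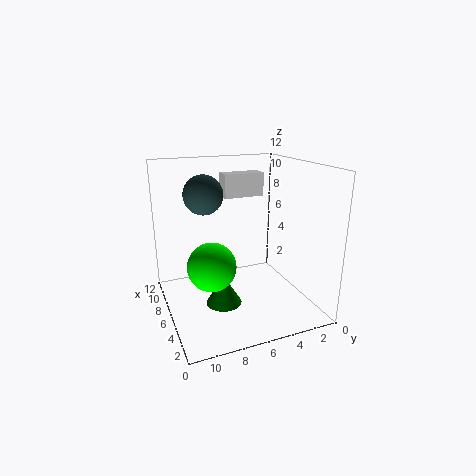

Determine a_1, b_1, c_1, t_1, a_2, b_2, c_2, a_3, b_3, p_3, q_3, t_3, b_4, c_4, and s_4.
a_1 = 5.5; b_1 = 7.5; c_1 = 0.5; t_1 = 2.5; a_2 = 5.5; b_2 = 8.5; c_2 = 4; a_3 = 7.5; b_3 = 3; p_3 = 1.5; q_3 = 3.5; t_3 = 2; b_4 = 9; c_4 = 10; s_4 = 1.5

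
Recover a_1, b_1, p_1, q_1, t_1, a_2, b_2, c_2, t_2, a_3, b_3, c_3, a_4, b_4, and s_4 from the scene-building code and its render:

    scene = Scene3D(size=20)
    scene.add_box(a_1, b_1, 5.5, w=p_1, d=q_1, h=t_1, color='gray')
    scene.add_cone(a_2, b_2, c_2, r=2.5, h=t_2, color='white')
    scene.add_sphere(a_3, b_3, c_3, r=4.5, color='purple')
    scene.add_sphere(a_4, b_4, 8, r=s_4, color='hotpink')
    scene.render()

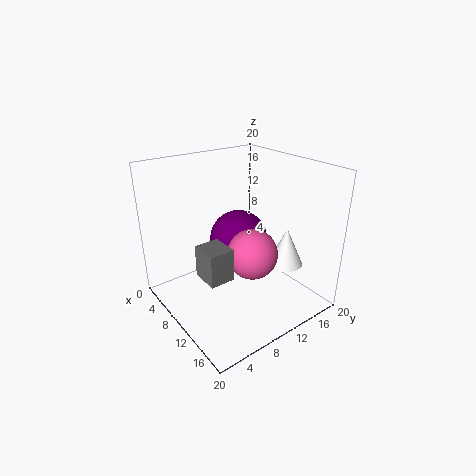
a_1 = 8.5; b_1 = 4; p_1 = 4; q_1 = 3.5; t_1 = 4.5; a_2 = 13.5; b_2 = 16; c_2 = 5.5; t_2 = 5.5; a_3 = 5.5; b_3 = 13.5; c_3 = 7; a_4 = 12; b_4 = 11; s_4 = 3.5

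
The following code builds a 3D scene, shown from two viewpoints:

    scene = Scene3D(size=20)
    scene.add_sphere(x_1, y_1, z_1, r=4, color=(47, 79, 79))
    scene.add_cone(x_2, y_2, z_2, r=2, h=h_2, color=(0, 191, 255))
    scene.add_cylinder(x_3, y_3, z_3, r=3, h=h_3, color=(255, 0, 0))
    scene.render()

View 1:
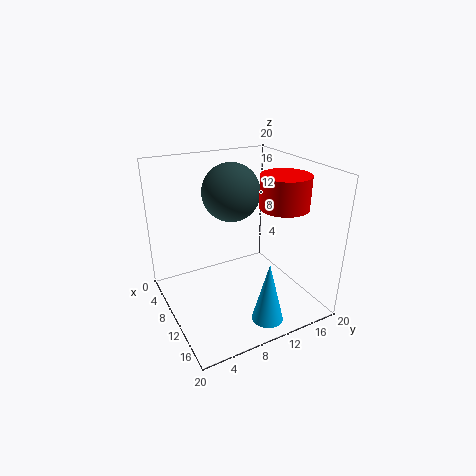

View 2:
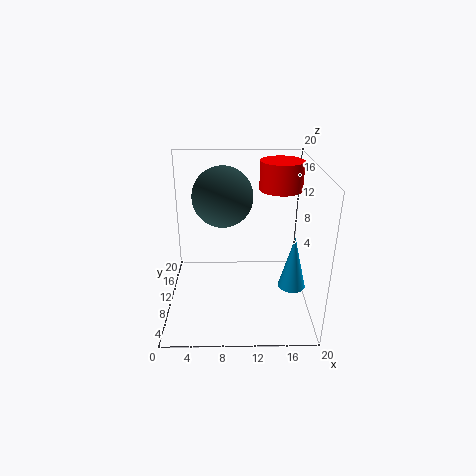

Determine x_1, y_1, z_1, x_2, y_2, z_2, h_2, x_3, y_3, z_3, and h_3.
x_1 = 8; y_1 = 10; z_1 = 16; x_2 = 18; y_2 = 10; z_2 = 2; h_2 = 8; x_3 = 16; y_3 = 13; z_3 = 16; h_3 = 4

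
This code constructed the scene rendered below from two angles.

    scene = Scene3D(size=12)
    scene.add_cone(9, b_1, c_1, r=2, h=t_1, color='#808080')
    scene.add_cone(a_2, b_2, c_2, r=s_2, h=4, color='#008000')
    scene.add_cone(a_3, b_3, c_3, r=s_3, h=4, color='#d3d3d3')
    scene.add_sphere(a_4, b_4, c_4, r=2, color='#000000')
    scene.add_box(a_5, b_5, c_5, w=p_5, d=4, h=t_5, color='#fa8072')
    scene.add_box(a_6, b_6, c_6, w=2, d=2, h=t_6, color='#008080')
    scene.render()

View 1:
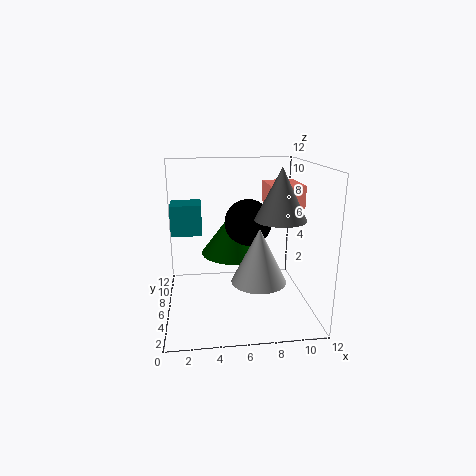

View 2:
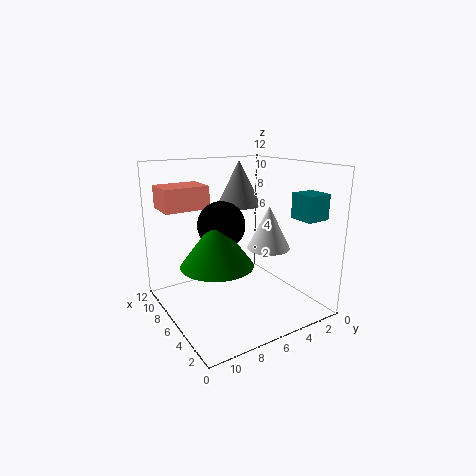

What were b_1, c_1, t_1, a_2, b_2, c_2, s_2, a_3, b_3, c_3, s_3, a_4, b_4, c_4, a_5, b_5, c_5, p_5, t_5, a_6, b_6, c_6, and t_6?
b_1 = 4
c_1 = 8
t_1 = 4
a_2 = 6
b_2 = 8
c_2 = 4
s_2 = 3
a_3 = 7
b_3 = 2
c_3 = 4
s_3 = 2
a_4 = 7
b_4 = 7
c_4 = 7
a_5 = 9
b_5 = 7
c_5 = 8
p_5 = 3
t_5 = 2
a_6 = 1
b_6 = 1
c_6 = 8
t_6 = 2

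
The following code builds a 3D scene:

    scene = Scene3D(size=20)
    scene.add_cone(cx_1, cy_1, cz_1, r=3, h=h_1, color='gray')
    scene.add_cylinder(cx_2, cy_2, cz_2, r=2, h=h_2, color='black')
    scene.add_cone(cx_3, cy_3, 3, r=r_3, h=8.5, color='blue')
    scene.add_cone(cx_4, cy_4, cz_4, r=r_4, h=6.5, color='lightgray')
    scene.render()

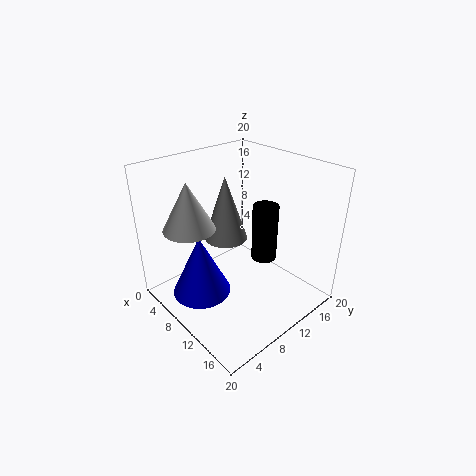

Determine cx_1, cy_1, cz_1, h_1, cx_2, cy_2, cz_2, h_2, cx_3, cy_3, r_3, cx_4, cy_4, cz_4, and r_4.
cx_1 = 8, cy_1 = 9.5, cz_1 = 9.5, h_1 = 9, cx_2 = 9, cy_2 = 16.5, cz_2 = 3.5, h_2 = 9, cx_3 = 8.5, cy_3 = 4.5, r_3 = 4, cx_4 = 6.5, cy_4 = 4.5, cz_4 = 12, r_4 = 3.5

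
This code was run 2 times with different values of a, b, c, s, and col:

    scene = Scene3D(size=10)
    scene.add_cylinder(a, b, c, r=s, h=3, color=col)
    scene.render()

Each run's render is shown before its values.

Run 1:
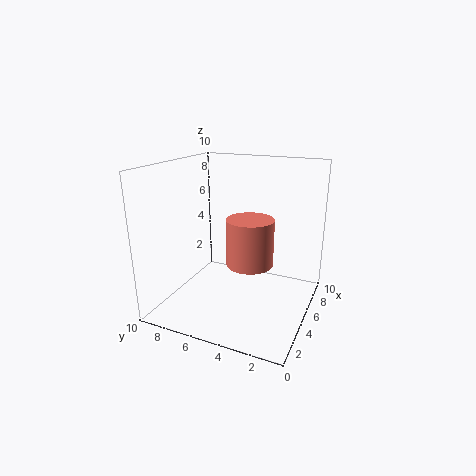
a = 3.5; b = 3.5; c = 4; s = 1.5; col = 'salmon'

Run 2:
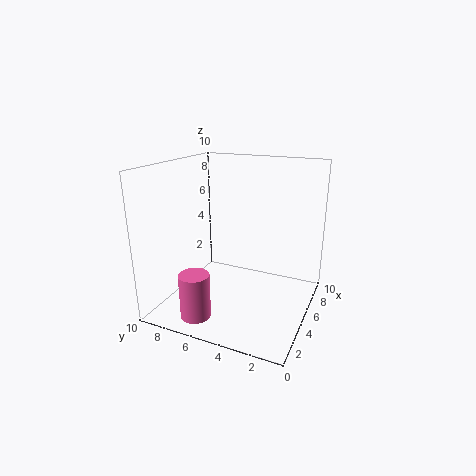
a = 1.5; b = 6.5; c = 0.5; s = 1; col = 'hotpink'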